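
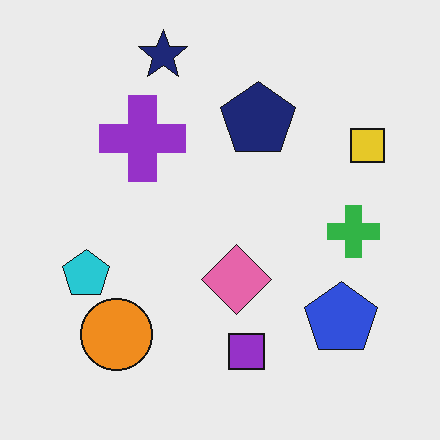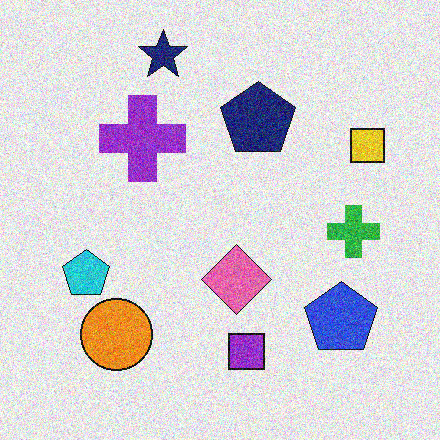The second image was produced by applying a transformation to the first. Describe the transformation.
The image was degraded with visible gaussian noise.

Random speckle covers the whole image, including the flat background.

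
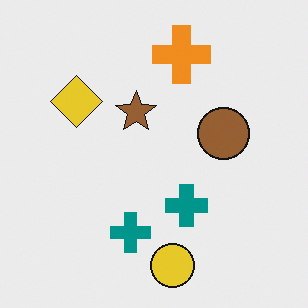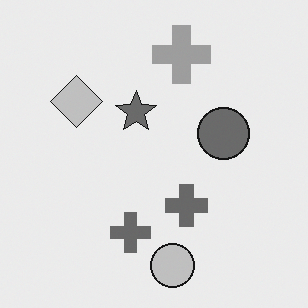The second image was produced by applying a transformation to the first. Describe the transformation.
The transformation is: converted to grayscale.

All color is removed — every shape is now a shade of grey.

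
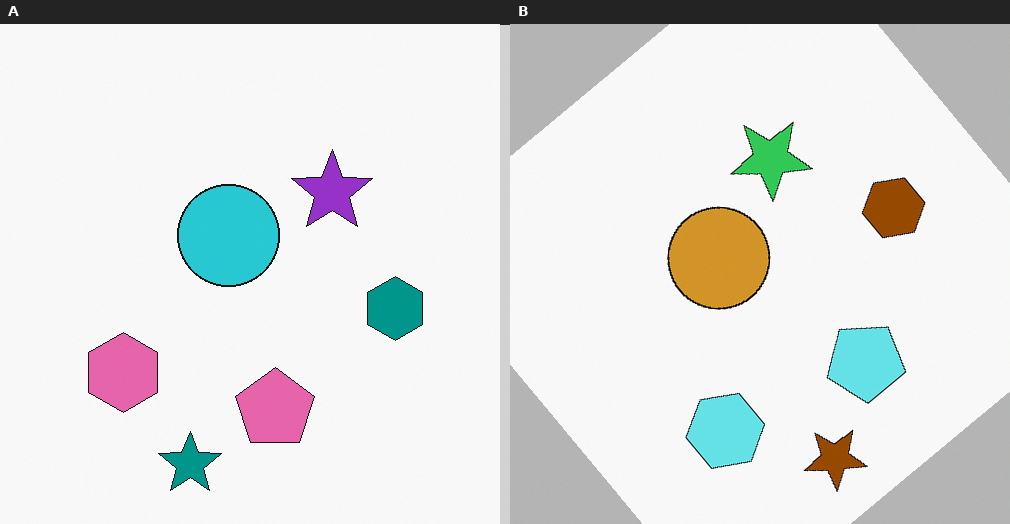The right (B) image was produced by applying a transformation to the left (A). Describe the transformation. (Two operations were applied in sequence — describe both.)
Hue-shifted through roughly half the color wheel, then rotated counter-clockwise by a large amount — several tens of degrees.

Every shape's color has rotated by the same amount around the hue wheel — a uniform hue shift. Every shape is tilted by the same angle and the image corners show triangular fill wedges — a whole-image rotation by a non-right angle.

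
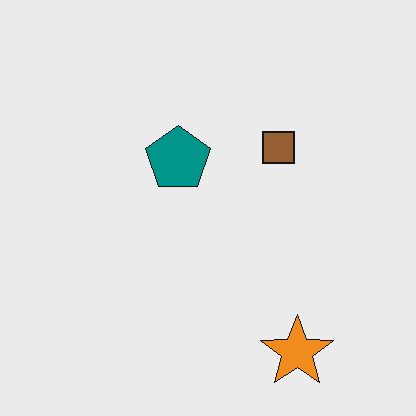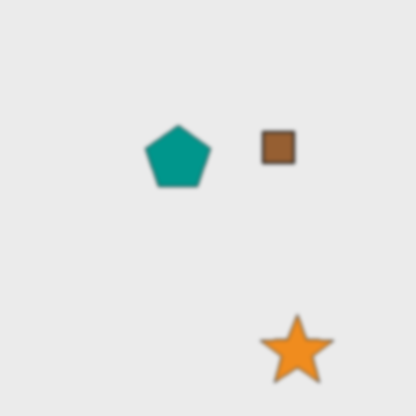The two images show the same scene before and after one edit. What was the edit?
The second image is the first slightly softened.

Shape edges and outlines are uniformly softened across the whole image.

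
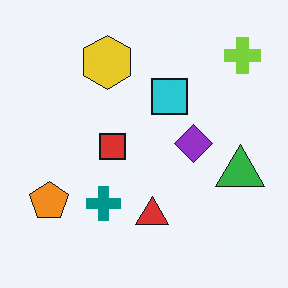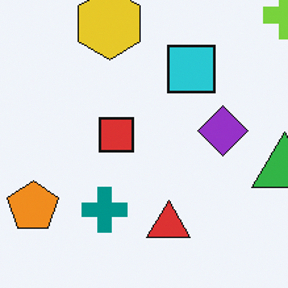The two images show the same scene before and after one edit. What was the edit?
This is the original image cropped to a modestly smaller region and rescaled.

The visible shapes are larger and the field of view is narrower; shapes near the original edges may be partly or wholly outside the frame — a crop-and-rescale.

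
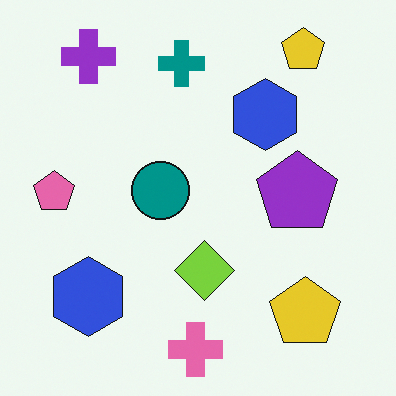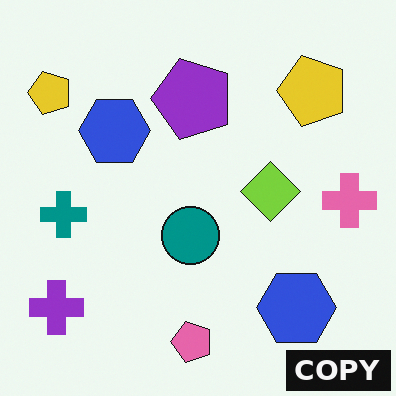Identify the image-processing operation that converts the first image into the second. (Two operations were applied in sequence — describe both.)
It was rotated 90° counter-clockwise, then watermarked with the text "COPY" in the lower-right corner.

The purple cross sits in the top-left of the first image and the bottom-left of the second — consistent with a whole-image 90° counter-clockwise rotation. A dark label reading "COPY" appears in the lower-right corner.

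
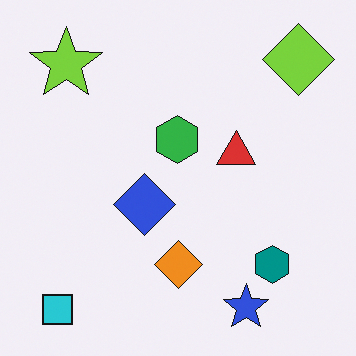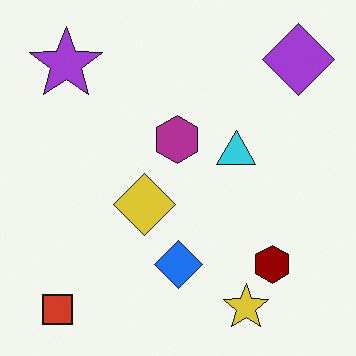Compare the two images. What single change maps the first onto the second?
The second image is the first hue-shifted by a large amount.

Every shape's color has rotated by the same amount around the hue wheel — a uniform hue shift.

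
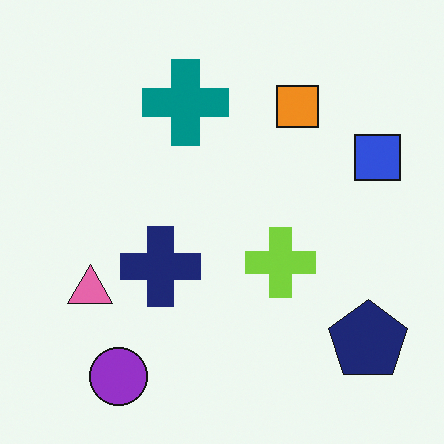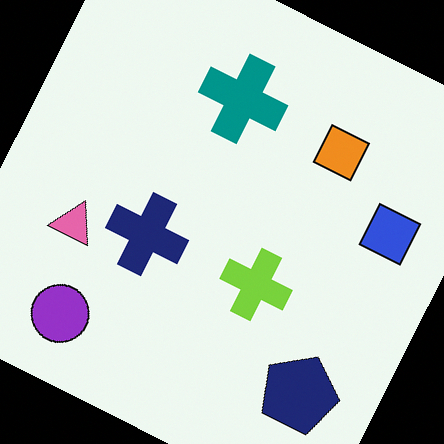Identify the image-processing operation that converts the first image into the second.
Rotated clockwise by a clearly visible amount.

Every shape is tilted by the same angle and the image corners show triangular fill wedges — a whole-image rotation by a non-right angle.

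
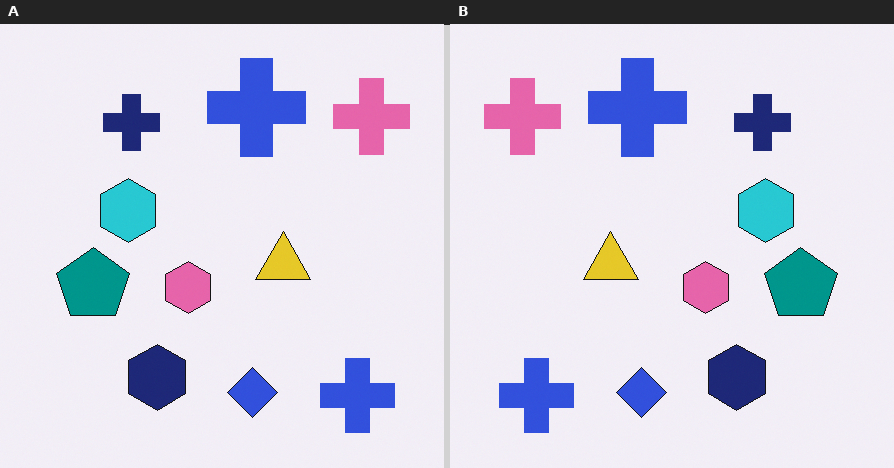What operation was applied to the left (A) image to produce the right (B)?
The right (B) image is the left (A) flipped horizontally (left ↔ right).

The pink cross is in the top-right of the left (A) image and the top-left of the right (B) — shapes on opposite sides of the vertical midline have swapped in a mirror flip.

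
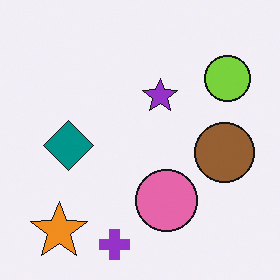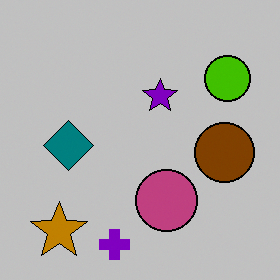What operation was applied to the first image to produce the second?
It was heavily posterized to just a handful of flat colors.

Each flat color has snapped to a coarser quantized level — most visibly, the near-white background has dropped to a flat grey.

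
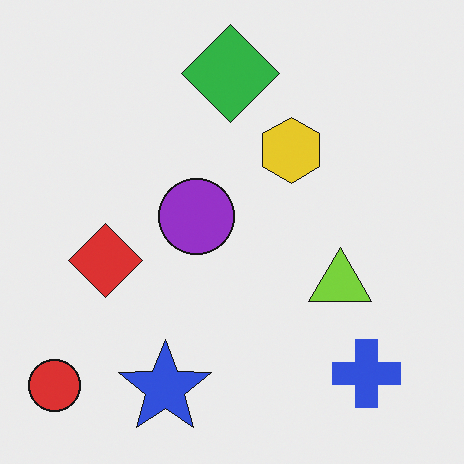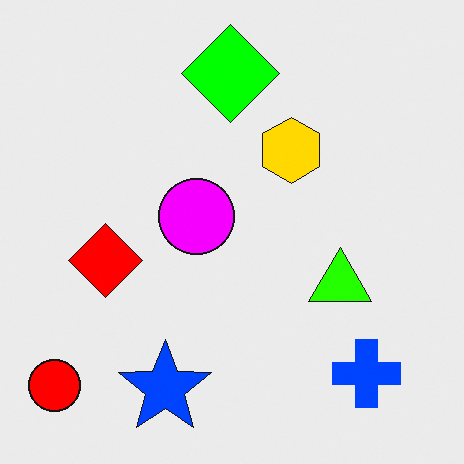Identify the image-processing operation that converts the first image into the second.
Made much more vivid (saturation change).

All colors are more vivid — a global saturation change.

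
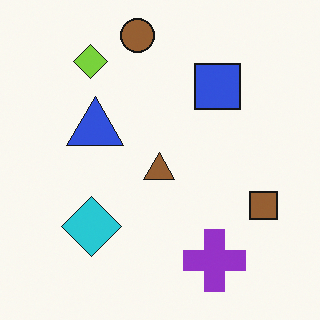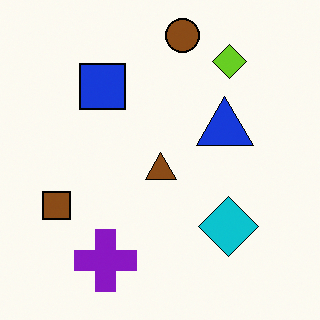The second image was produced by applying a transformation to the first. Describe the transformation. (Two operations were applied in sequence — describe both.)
The second image is the first flipped horizontally (left ↔ right), then given slightly increased contrast.

The brown square is in the right of the first image and the left of the second — shapes on opposite sides of the vertical midline have swapped in a mirror flip. Tones are pushed away from mid-grey across the whole image — a global contrast change.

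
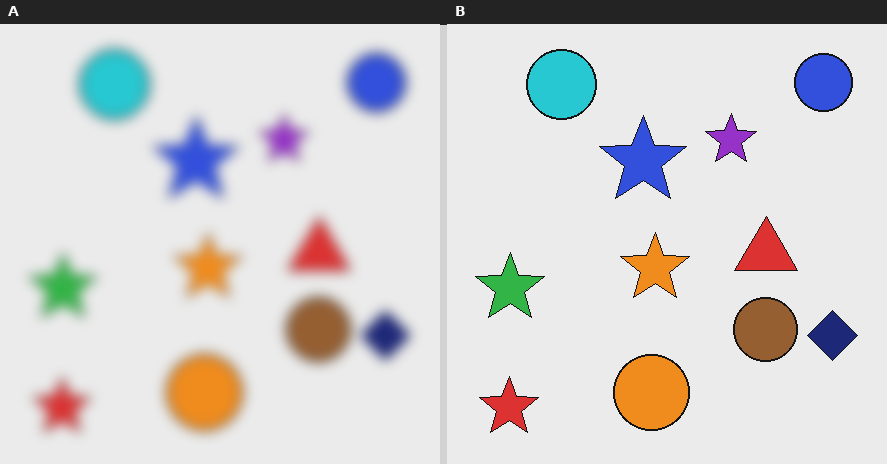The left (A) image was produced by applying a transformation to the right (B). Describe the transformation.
It was strongly gaussian-blurred.

Shape edges and outlines are uniformly softened across the whole image.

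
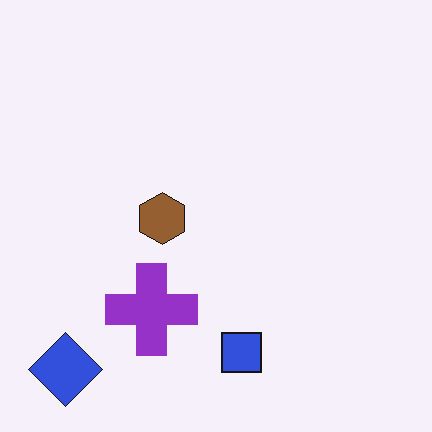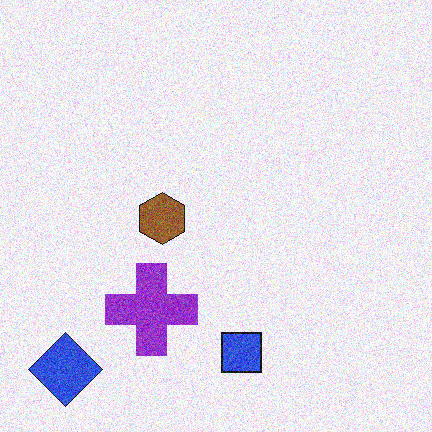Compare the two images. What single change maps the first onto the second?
Degraded with visible gaussian noise.

Random speckle covers the whole image, including the flat background.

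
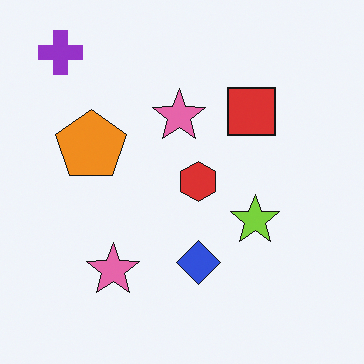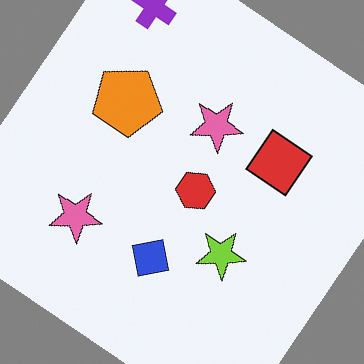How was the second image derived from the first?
It was rotated clockwise by a large amount — several tens of degrees.

Every shape is tilted by the same angle and the image corners show triangular fill wedges — a whole-image rotation by a non-right angle.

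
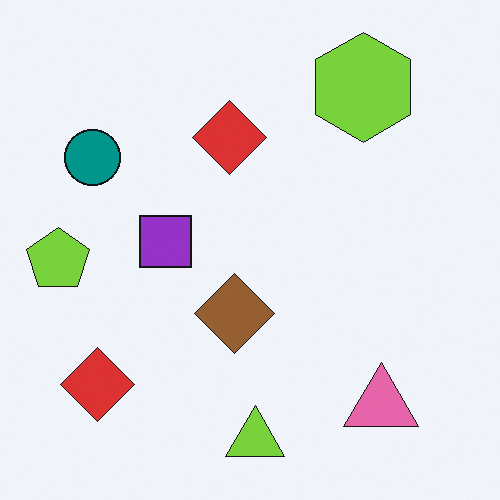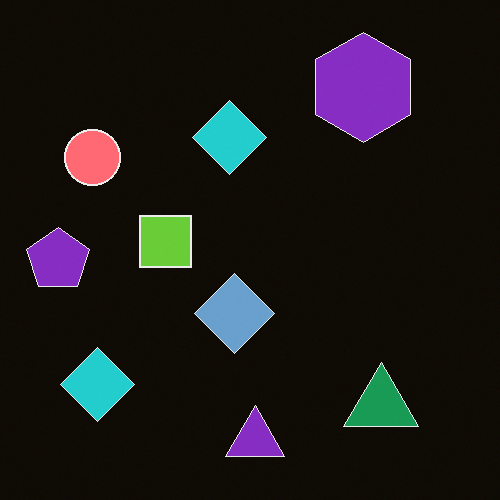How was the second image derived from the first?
The second image is the first color-inverted (negative).

The light background has become dark and every shape's color is its complement — a photographic negative.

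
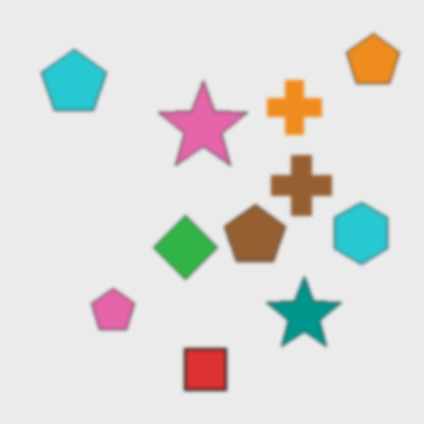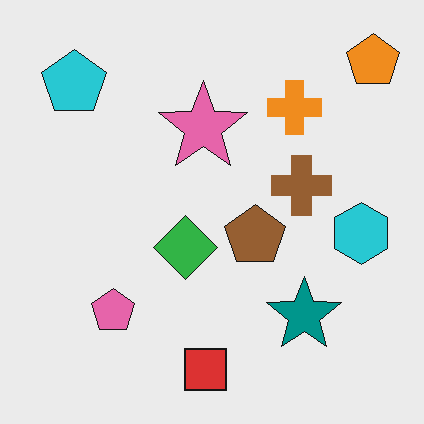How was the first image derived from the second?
It was slightly softened.

Shape edges and outlines are uniformly softened across the whole image.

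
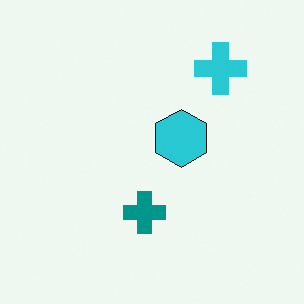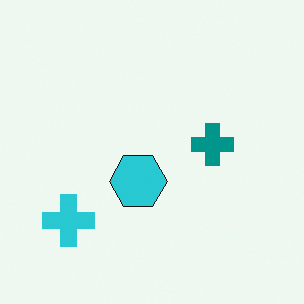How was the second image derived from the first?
The transformation is: transposed (reflected across the top-left ↔ bottom-right diagonal).

Shapes have swapped their row and column positions — what was in the top-right is now in the bottom-left — a diagonal reflection.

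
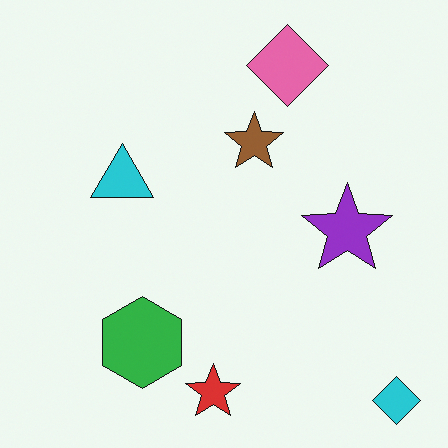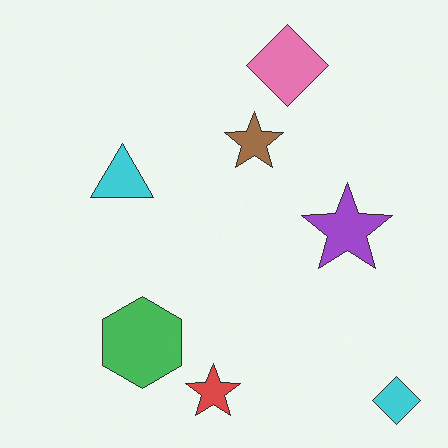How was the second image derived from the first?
The image was given slightly reduced contrast.

Tones are pushed toward mid-grey across the whole image — a global contrast change.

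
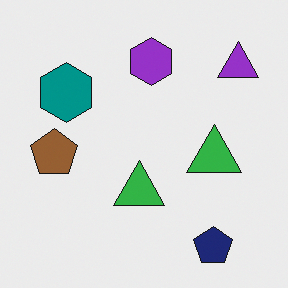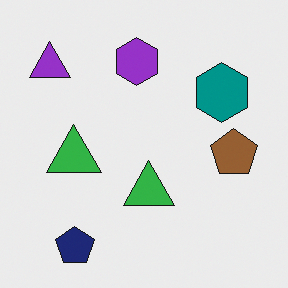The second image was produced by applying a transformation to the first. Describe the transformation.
This is the original image flipped horizontally (left ↔ right).

The purple triangle is in the top-right of the first image and the top-left of the second — shapes on opposite sides of the vertical midline have swapped in a mirror flip.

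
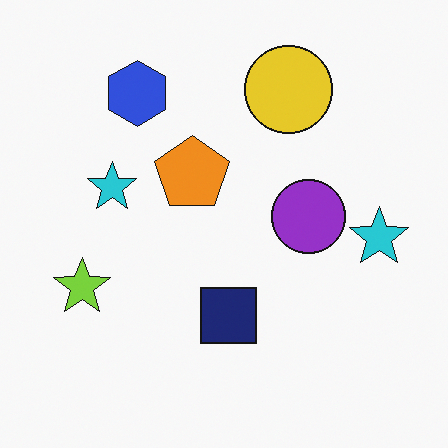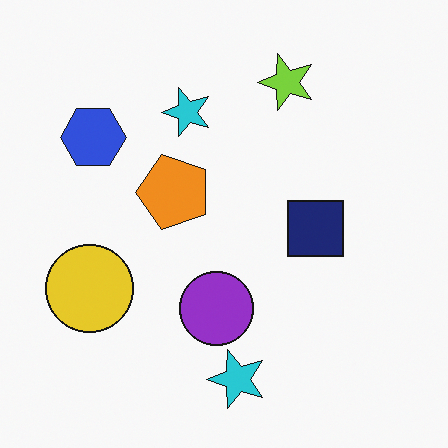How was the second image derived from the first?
This is the original image transposed (reflected across the top-left ↔ bottom-right diagonal).

Shapes have swapped their row and column positions — what was in the top-right is now in the bottom-left — a diagonal reflection.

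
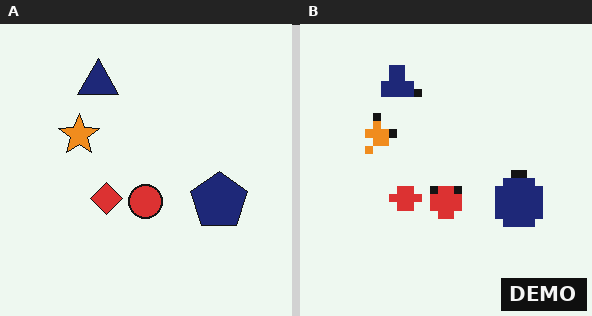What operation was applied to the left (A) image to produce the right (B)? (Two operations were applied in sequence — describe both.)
It was moderately pixelated, then watermarked with the text "DEMO" in the lower-right corner.

Shapes are reduced to large square blocks; fine edges and outlines are lost — a downscale-then-upscale (mosaic) effect. A dark label reading "DEMO" appears in the lower-right corner.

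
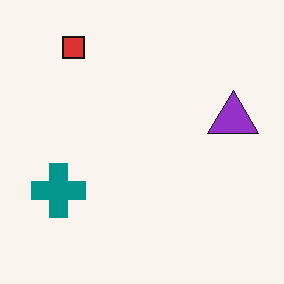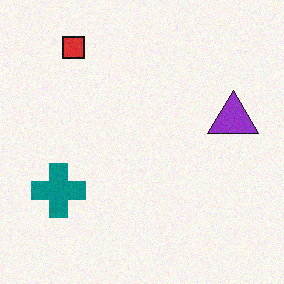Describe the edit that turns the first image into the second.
The image was degraded with light additive noise.

Random speckle covers the whole image, including the flat background.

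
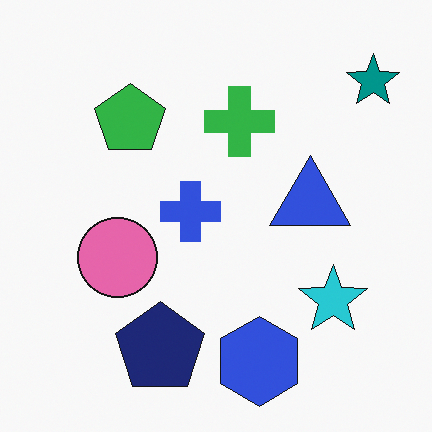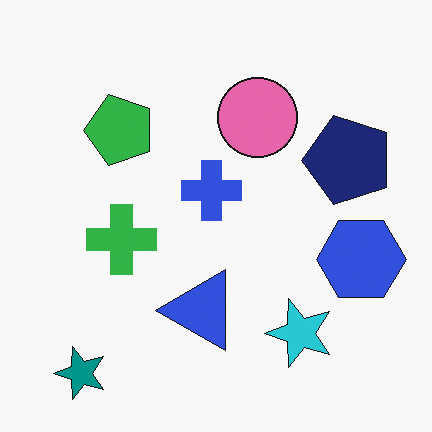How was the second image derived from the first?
The second image is the first transposed (reflected across the top-left ↔ bottom-right diagonal).

Shapes have swapped their row and column positions — what was in the top-right is now in the bottom-left — a diagonal reflection.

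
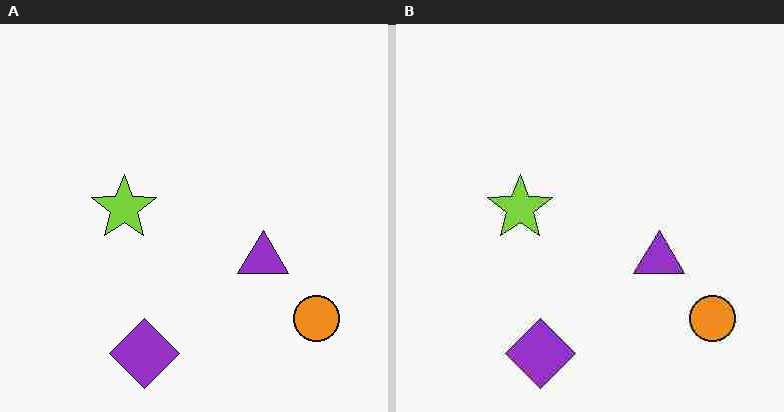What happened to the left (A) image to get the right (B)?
It was degraded with heavy JPEG compression.

Blocky 8×8 compression artifacts appear around shape edges and the flat background shows ringing — characteristic JPEG degradation.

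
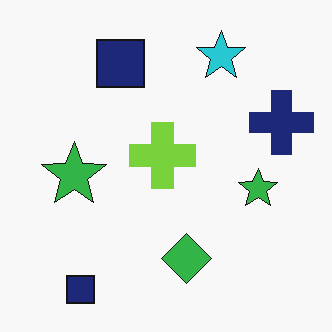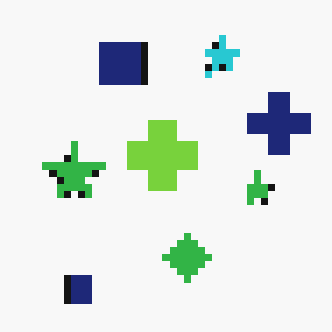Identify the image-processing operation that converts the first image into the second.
It was moderately pixelated.

Shapes are reduced to large square blocks; fine edges and outlines are lost — a downscale-then-upscale (mosaic) effect.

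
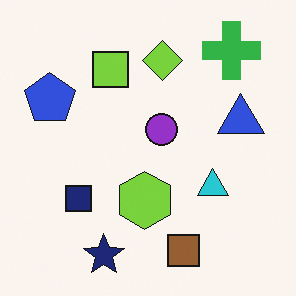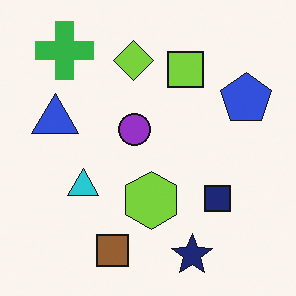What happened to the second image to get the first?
The transformation is: flipped horizontally (left ↔ right).

The blue pentagon is in the right of the second image and the left of the first — shapes on opposite sides of the vertical midline have swapped in a mirror flip.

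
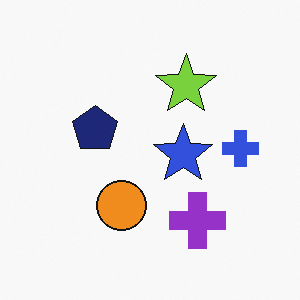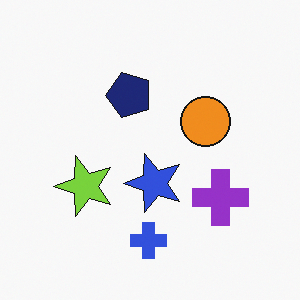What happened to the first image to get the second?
The transformation is: transposed (reflected across the top-left ↔ bottom-right diagonal).

Shapes have swapped their row and column positions — what was in the top-right is now in the bottom-left — a diagonal reflection.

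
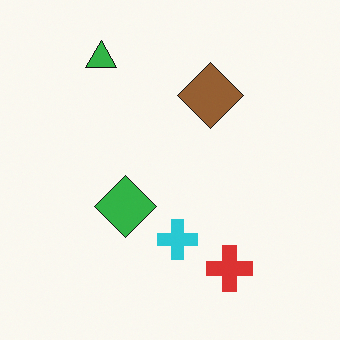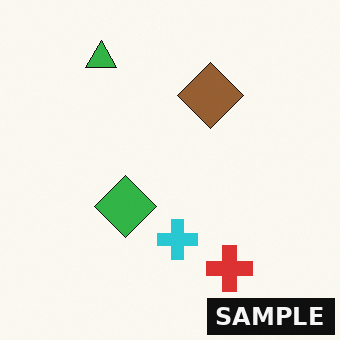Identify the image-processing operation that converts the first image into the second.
The image was watermarked with the text "SAMPLE" in the lower-right corner.

A dark label reading "SAMPLE" appears in the lower-right corner.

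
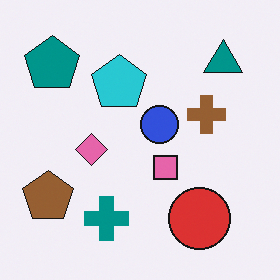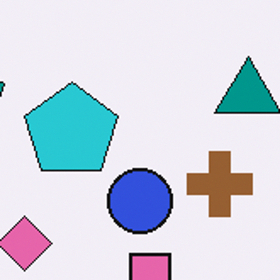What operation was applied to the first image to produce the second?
The transformation is: cropped tightly and scaled back up.

The visible shapes are larger and the field of view is narrower; shapes near the original edges may be partly or wholly outside the frame — a crop-and-rescale.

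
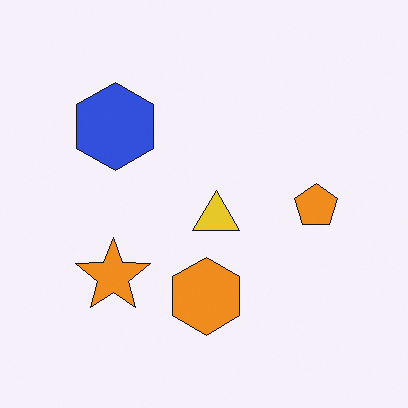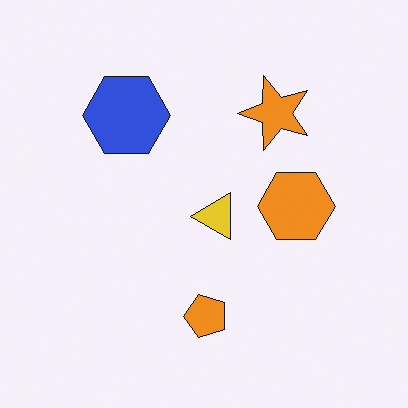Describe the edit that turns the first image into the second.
It was transposed (reflected across the top-left ↔ bottom-right diagonal).

Shapes have swapped their row and column positions — what was in the top-right is now in the bottom-left — a diagonal reflection.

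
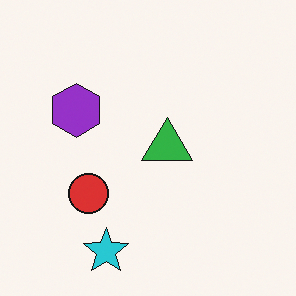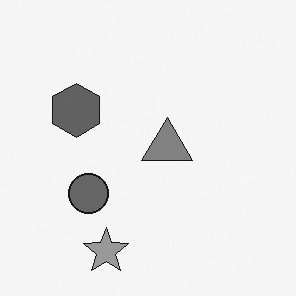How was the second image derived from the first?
It was converted to grayscale.

All color is removed — every shape is now a shade of grey.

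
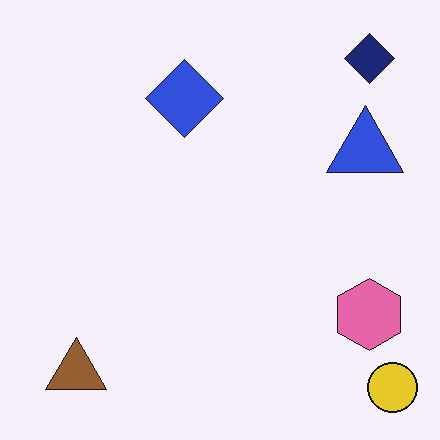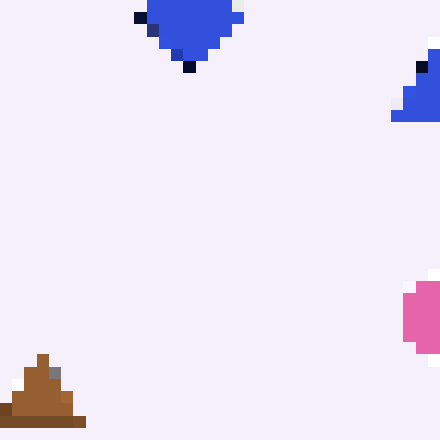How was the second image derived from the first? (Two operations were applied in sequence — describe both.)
The second image is the first cropped slightly and scaled back up, then coarsely pixelated.

The visible shapes are larger and the field of view is narrower; shapes near the original edges may be partly or wholly outside the frame — a crop-and-rescale. Shapes are reduced to large square blocks; fine edges and outlines are lost — a downscale-then-upscale (mosaic) effect.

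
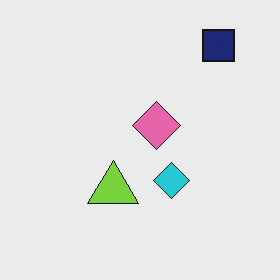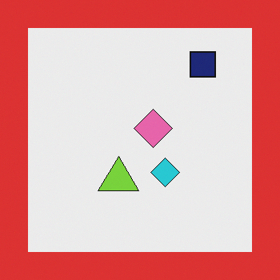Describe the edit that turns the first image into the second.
The second image is the first framed with a red border.

A solid red frame runs around the edge of the second image, with the content slightly shrunk inside it.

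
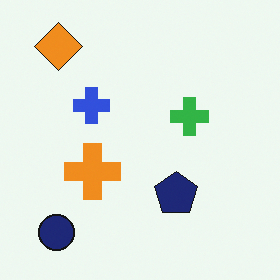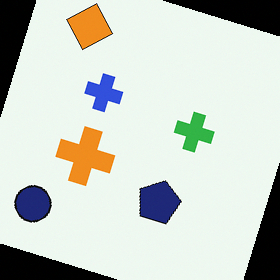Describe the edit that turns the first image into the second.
This is the original image rotated clockwise by a clearly visible amount.

Every shape is tilted by the same angle and the image corners show triangular fill wedges — a whole-image rotation by a non-right angle.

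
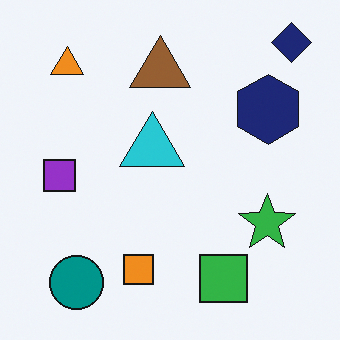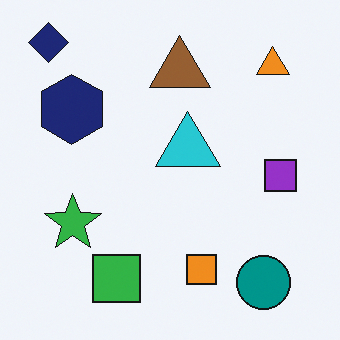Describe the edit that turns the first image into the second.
The transformation is: flipped horizontally (left ↔ right).

The navy diamond is in the top-right of the first image and the top-left of the second — shapes on opposite sides of the vertical midline have swapped in a mirror flip.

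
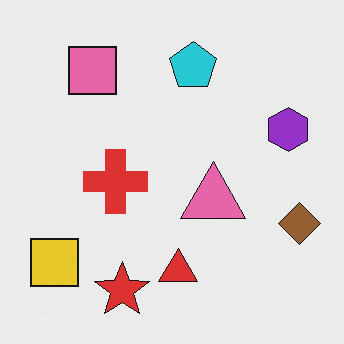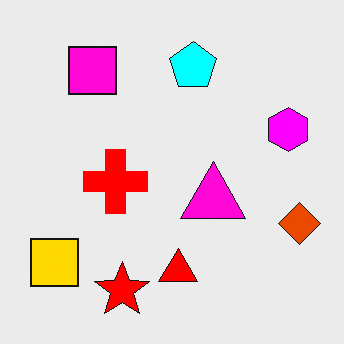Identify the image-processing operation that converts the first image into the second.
The transformation is: made much more vivid (saturation change).

All colors are more vivid — a global saturation change.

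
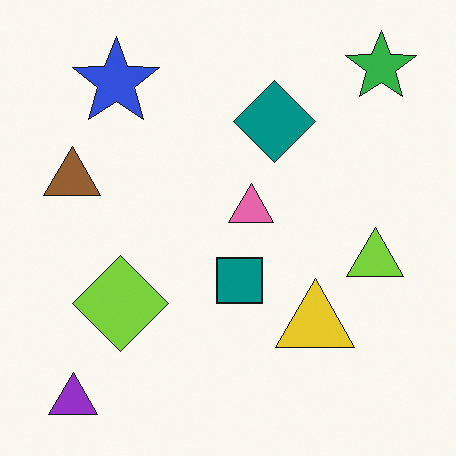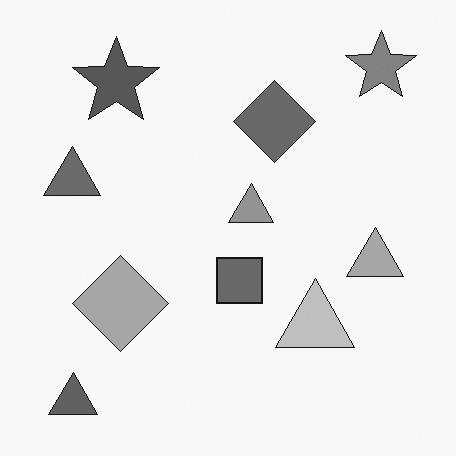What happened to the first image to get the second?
The second image is the first converted to grayscale.

All color is removed — every shape is now a shade of grey.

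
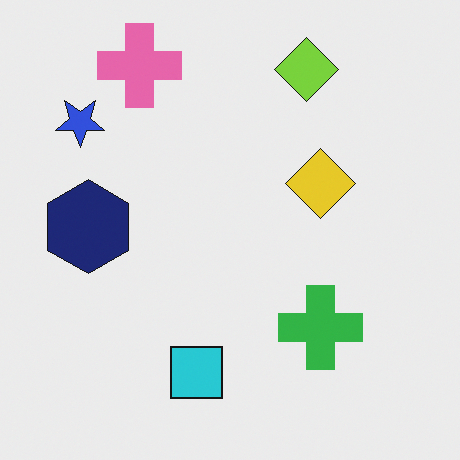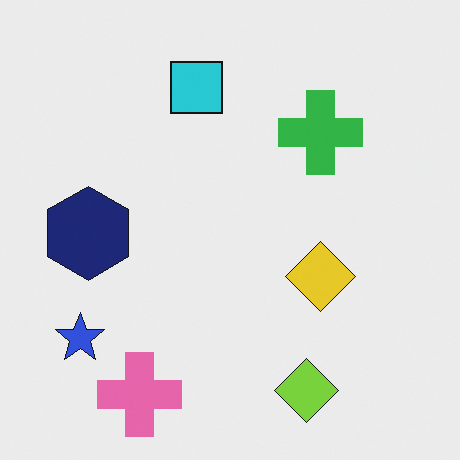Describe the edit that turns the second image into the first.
The transformation is: flipped vertically (top ↔ bottom).

The pink cross is in the bottom-left of the second image and the top-left of the first — shapes on opposite sides of the horizontal midline have swapped in a mirror flip.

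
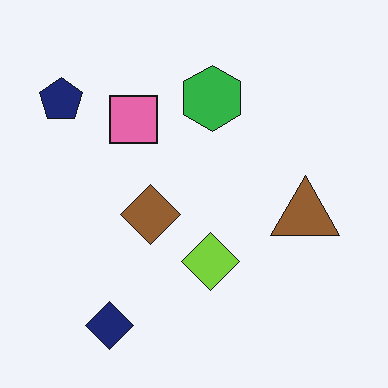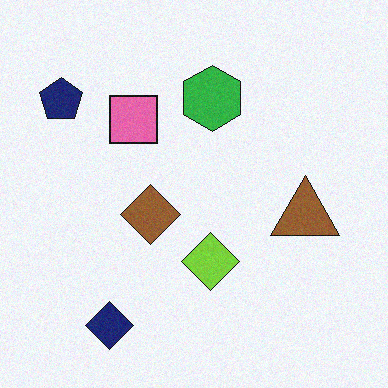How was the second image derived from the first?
Degraded with light additive noise.

Random speckle covers the whole image, including the flat background.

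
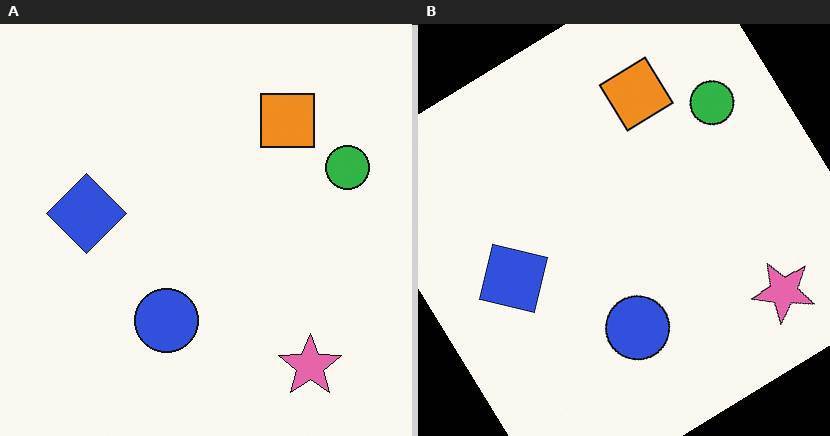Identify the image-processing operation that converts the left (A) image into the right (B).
Rotated counter-clockwise by a large amount — several tens of degrees.

Every shape is tilted by the same angle and the image corners show triangular fill wedges — a whole-image rotation by a non-right angle.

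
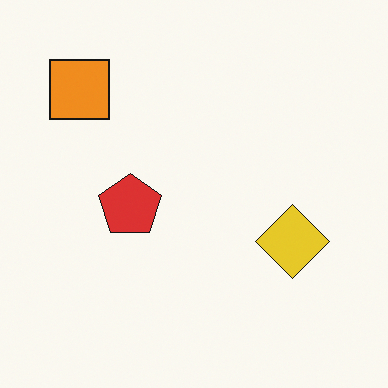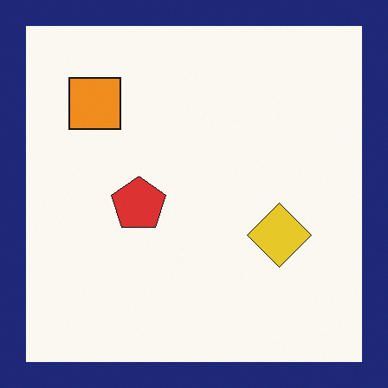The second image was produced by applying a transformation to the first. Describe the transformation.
The transformation is: framed with a navy border.

A solid navy frame runs around the edge of the second image, with the content slightly shrunk inside it.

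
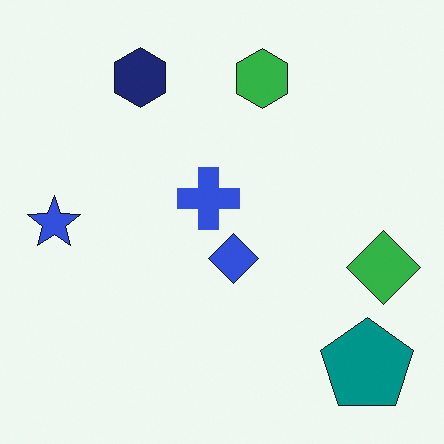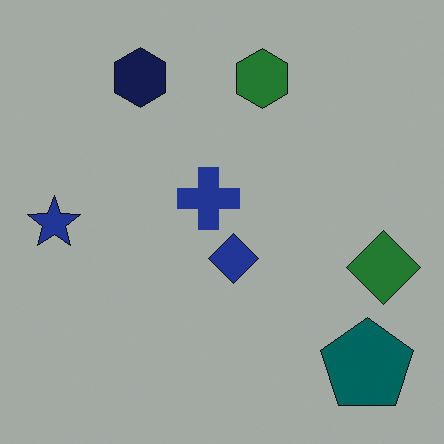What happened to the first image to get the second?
The transformation is: substantially darkened.

Every pixel — background and shapes alike — is uniformly darkened.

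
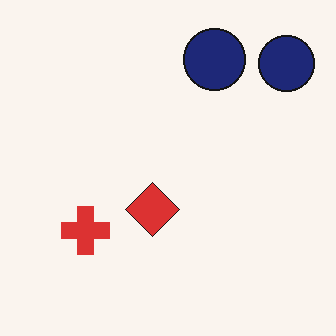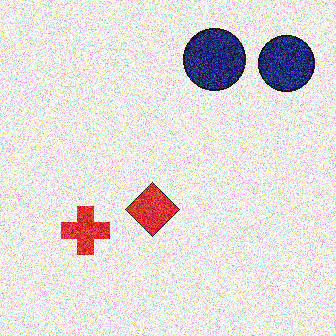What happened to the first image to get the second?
The transformation is: degraded with heavy additive noise.

Random speckle covers the whole image, including the flat background.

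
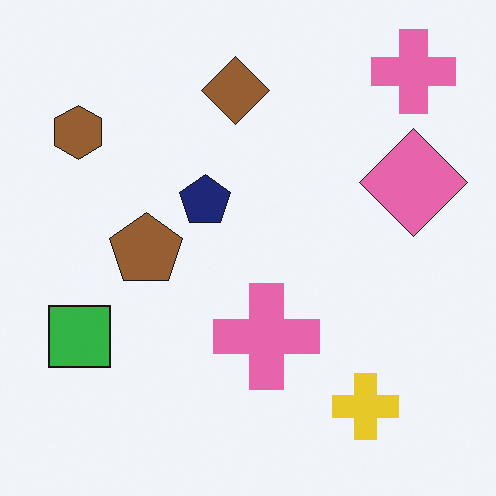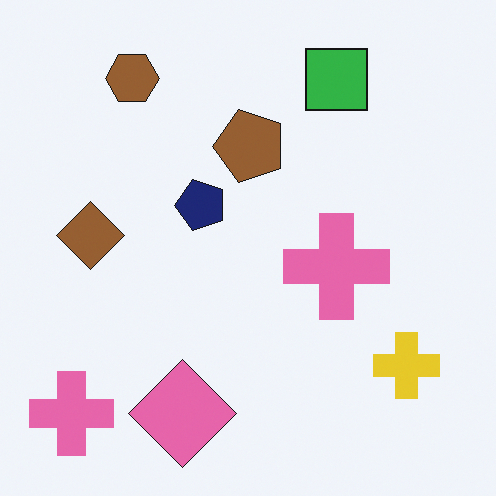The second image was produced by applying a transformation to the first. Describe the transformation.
The image was transposed (reflected across the top-left ↔ bottom-right diagonal).

Shapes have swapped their row and column positions — what was in the top-right is now in the bottom-left — a diagonal reflection.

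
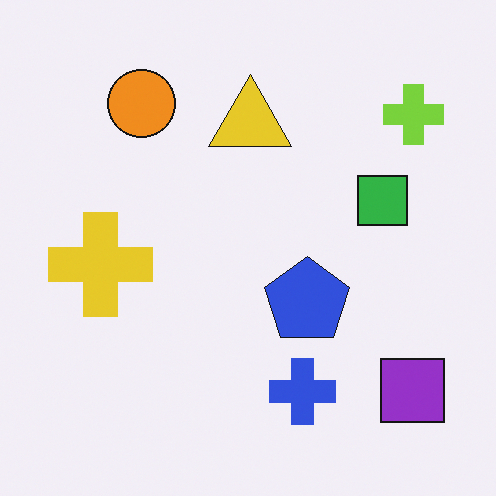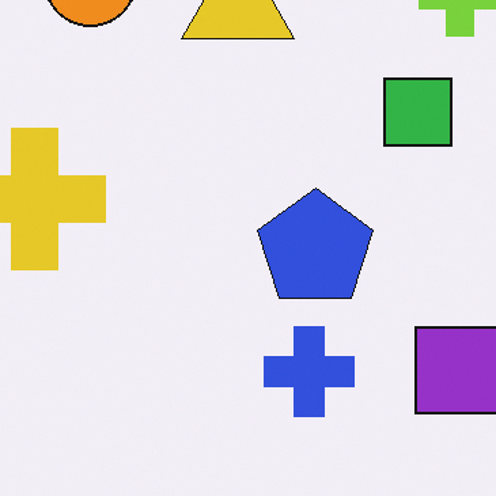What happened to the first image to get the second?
The transformation is: cropped slightly and scaled back up.

The visible shapes are larger and the field of view is narrower; shapes near the original edges may be partly or wholly outside the frame — a crop-and-rescale.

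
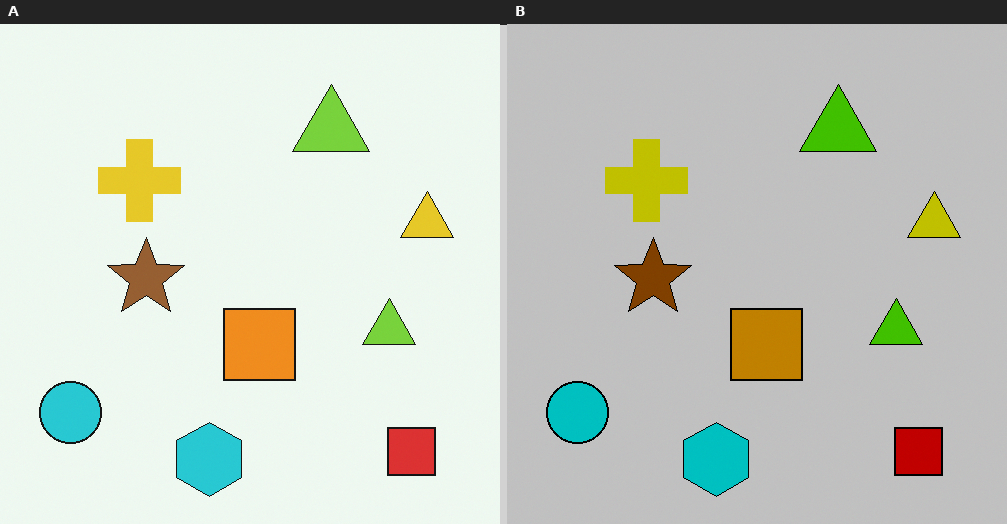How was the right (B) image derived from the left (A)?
This is the original image aggressively posterized.

Each flat color has snapped to a coarser quantized level — most visibly, the near-white background has dropped to a flat grey.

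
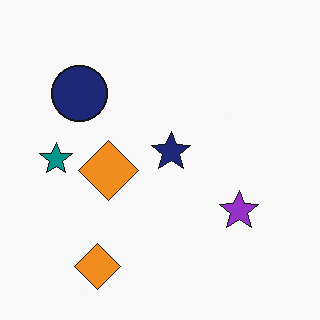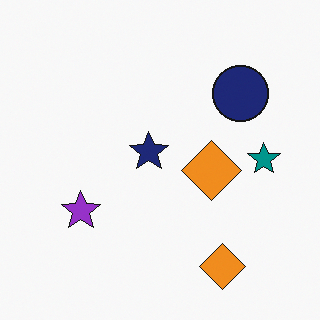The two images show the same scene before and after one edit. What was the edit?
The image was flipped horizontally (left ↔ right).

The teal star is in the left of the first image and the right of the second — shapes on opposite sides of the vertical midline have swapped in a mirror flip.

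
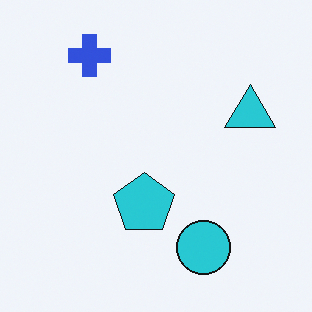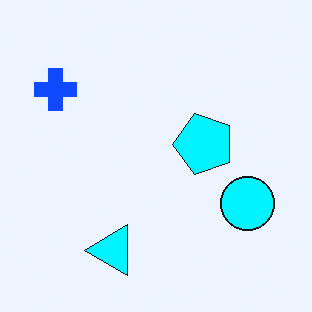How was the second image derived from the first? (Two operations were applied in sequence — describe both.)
The image was transposed (reflected across the top-left ↔ bottom-right diagonal), then made much more vivid (saturation change).

Shapes have swapped their row and column positions — what was in the top-right is now in the bottom-left — a diagonal reflection. All colors are more vivid — a global saturation change.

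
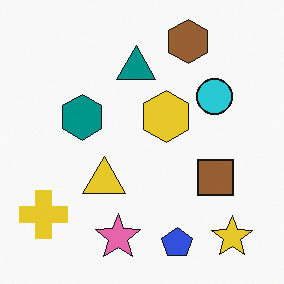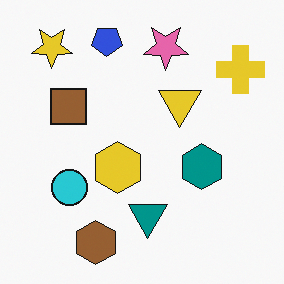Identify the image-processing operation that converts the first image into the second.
Rotated 180°.

The yellow star sits in the bottom-right of the first image and the top-left of the second — consistent with a whole-image 180° rotation.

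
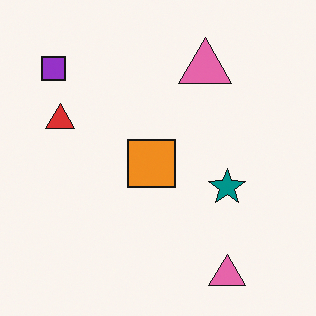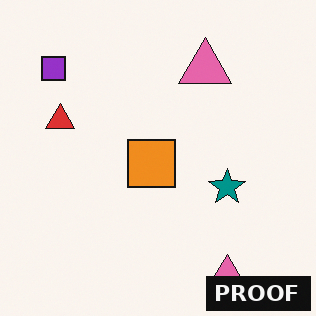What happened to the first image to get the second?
The transformation is: watermarked with the text "PROOF" in the lower-right corner.

A dark label reading "PROOF" appears in the lower-right corner.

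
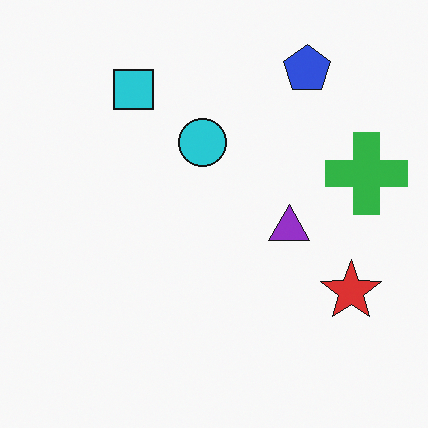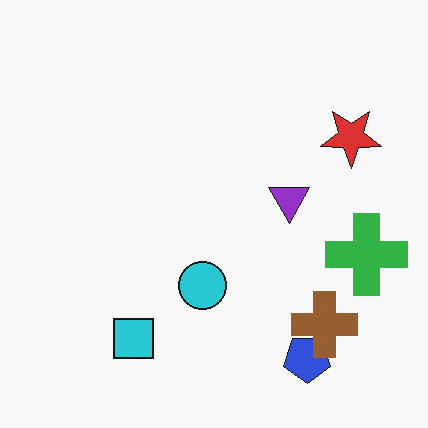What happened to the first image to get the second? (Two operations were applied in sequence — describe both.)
The transformation is: flipped vertically (top ↔ bottom), then overlaid with an additional brown cross.

The blue pentagon is in the top-right of the first image and the bottom-right of the second — shapes on opposite sides of the horizontal midline have swapped in a mirror flip. A brown cross appears in the second image that is absent from the first.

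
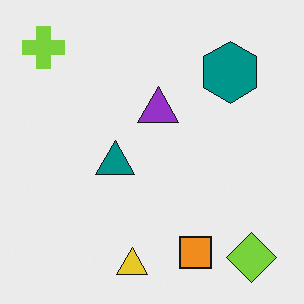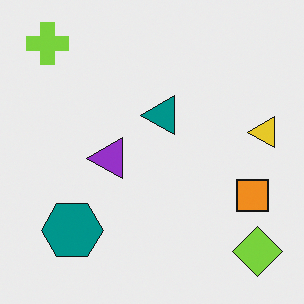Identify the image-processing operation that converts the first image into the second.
The transformation is: transposed (reflected across the top-left ↔ bottom-right diagonal).

Shapes have swapped their row and column positions — what was in the top-right is now in the bottom-left — a diagonal reflection.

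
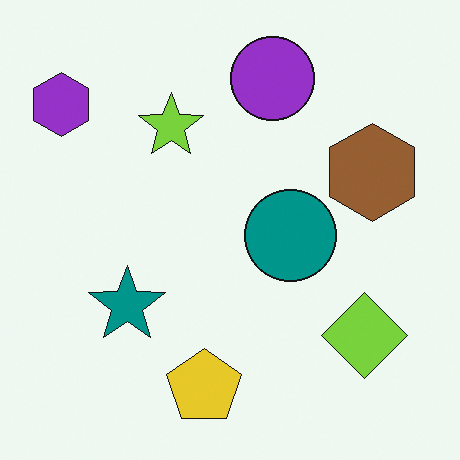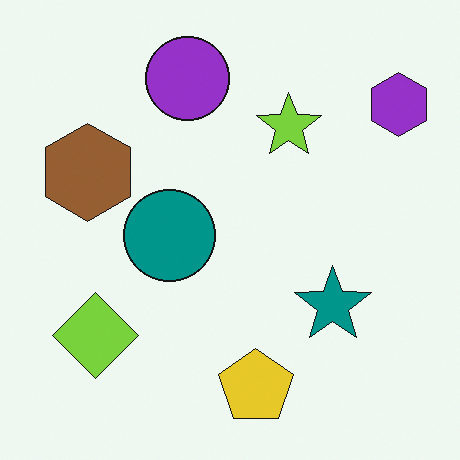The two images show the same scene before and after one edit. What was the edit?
The image was flipped horizontally (left ↔ right).

The purple hexagon is in the top-left of the first image and the top-right of the second — shapes on opposite sides of the vertical midline have swapped in a mirror flip.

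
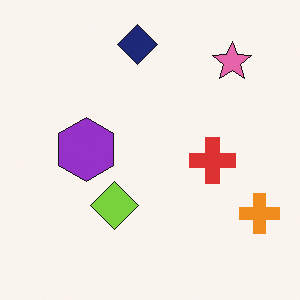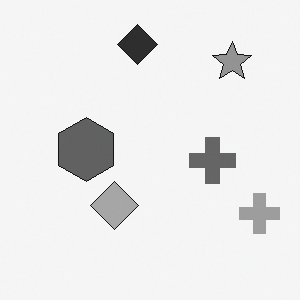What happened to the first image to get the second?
The image was converted to grayscale.

All color is removed — every shape is now a shade of grey.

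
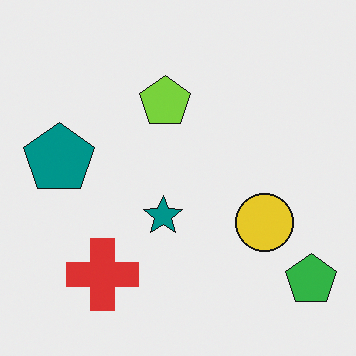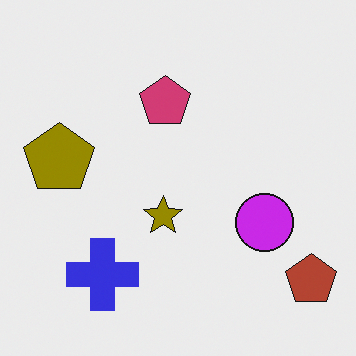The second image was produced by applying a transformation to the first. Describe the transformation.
Hue-shifted through roughly half the color wheel.

Every shape's color has rotated by the same amount around the hue wheel — a uniform hue shift.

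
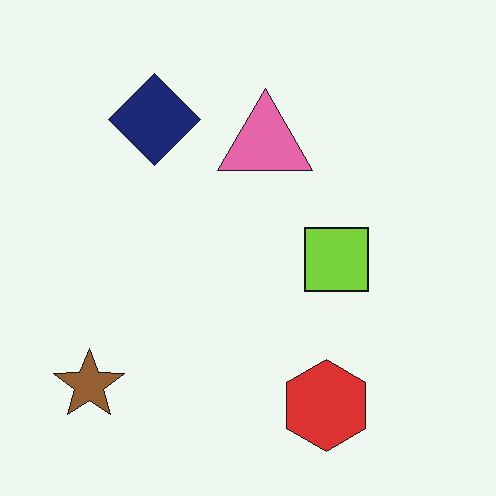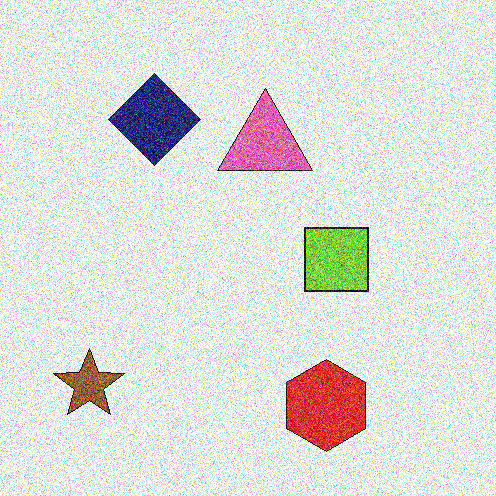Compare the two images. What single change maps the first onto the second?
The transformation is: degraded with strong gaussian noise.

Random speckle covers the whole image, including the flat background.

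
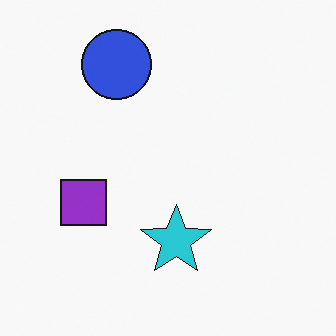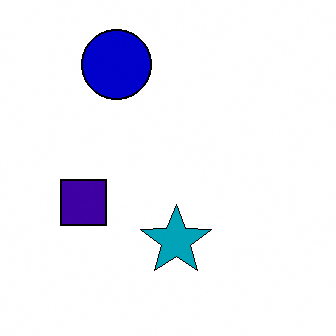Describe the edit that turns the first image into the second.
It was boosted in contrast.

Tones are pushed away from mid-grey across the whole image — a global contrast change.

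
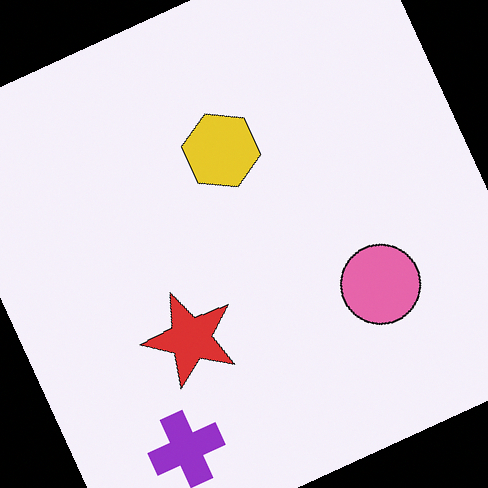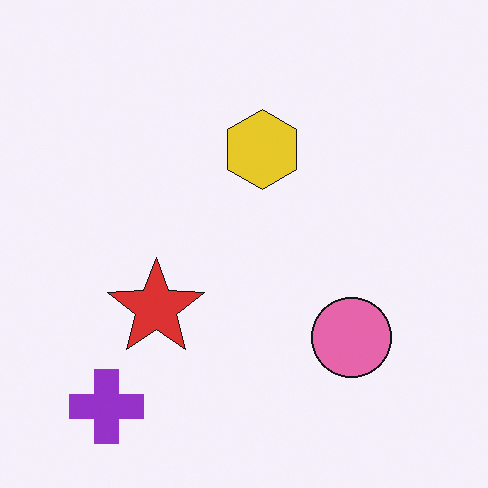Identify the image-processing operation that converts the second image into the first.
The first image is the second rotated counter-clockwise by a clearly visible amount.

Every shape is tilted by the same angle and the image corners show triangular fill wedges — a whole-image rotation by a non-right angle.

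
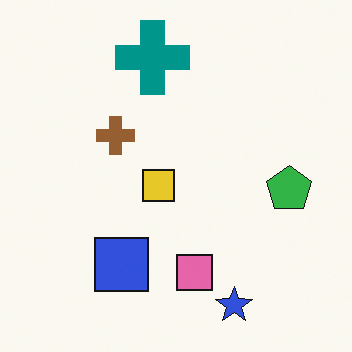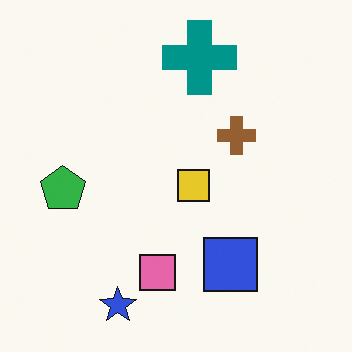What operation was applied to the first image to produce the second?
The image was flipped horizontally (left ↔ right).

The green pentagon is in the right of the first image and the left of the second — shapes on opposite sides of the vertical midline have swapped in a mirror flip.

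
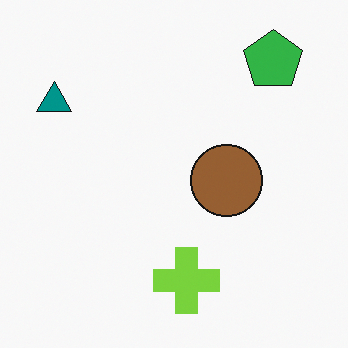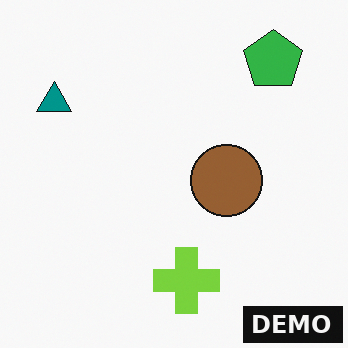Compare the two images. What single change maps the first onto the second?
The transformation is: watermarked with the text "DEMO" in the lower-right corner.

A dark label reading "DEMO" appears in the lower-right corner.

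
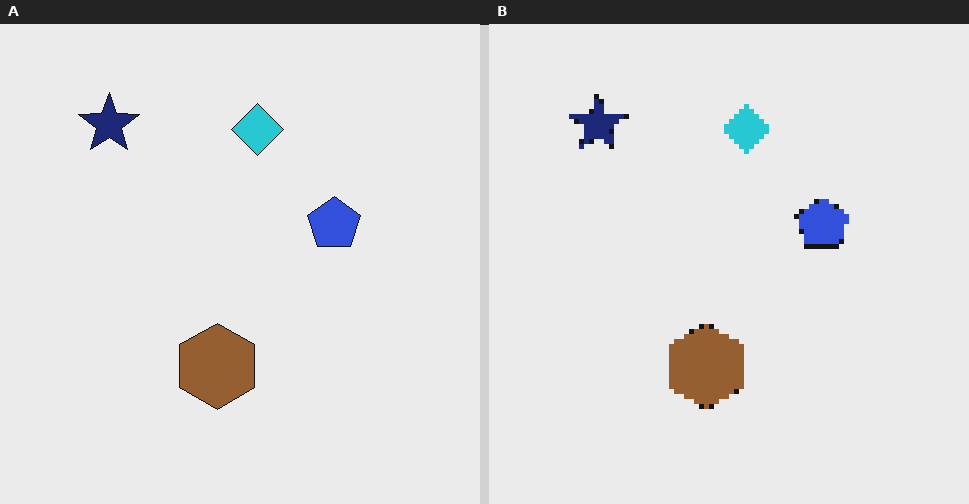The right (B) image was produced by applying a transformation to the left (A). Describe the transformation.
Lightly pixelated (a mild mosaic effect).

Shapes are reduced to large square blocks; fine edges and outlines are lost — a downscale-then-upscale (mosaic) effect.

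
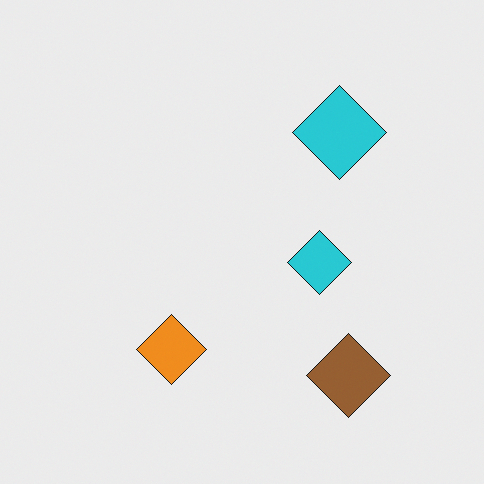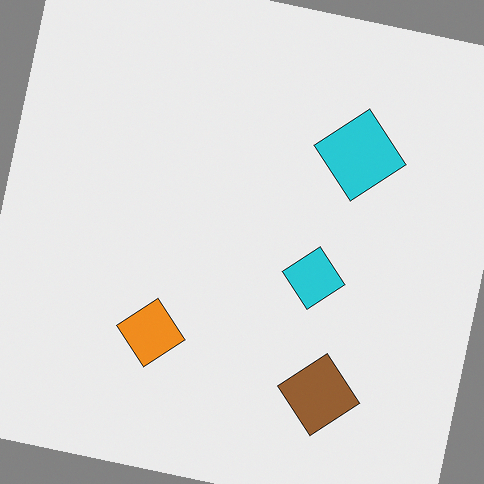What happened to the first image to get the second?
Rotated clockwise by a small amount.

Every shape is tilted by the same angle and the image corners show triangular fill wedges — a whole-image rotation by a non-right angle.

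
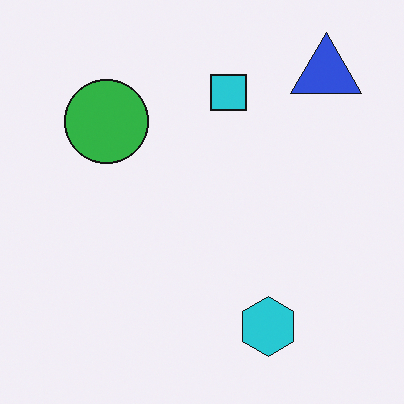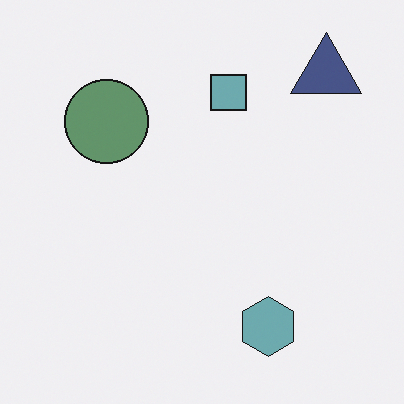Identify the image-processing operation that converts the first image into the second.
It was made much more muted (saturation change).

All colors are more muted and greyish — a global saturation change.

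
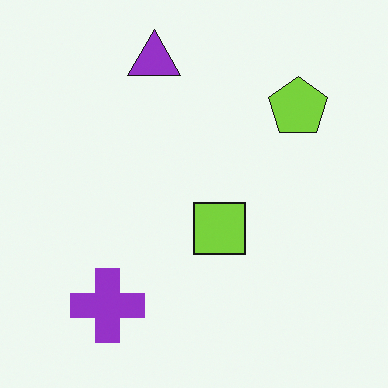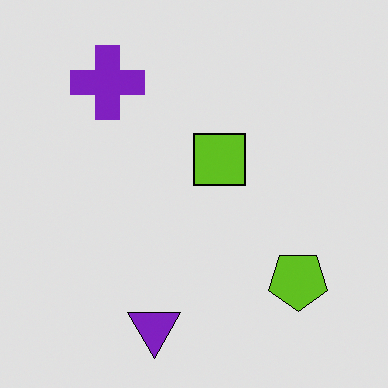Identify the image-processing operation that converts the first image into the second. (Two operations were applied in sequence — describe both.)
The second image is the first flipped vertically (top ↔ bottom), then posterized to a reduced palette.

The purple triangle is in the top of the first image and the bottom of the second — shapes on opposite sides of the horizontal midline have swapped in a mirror flip. Each flat color has snapped to a coarser quantized level — most visibly, the near-white background has dropped to a flat grey.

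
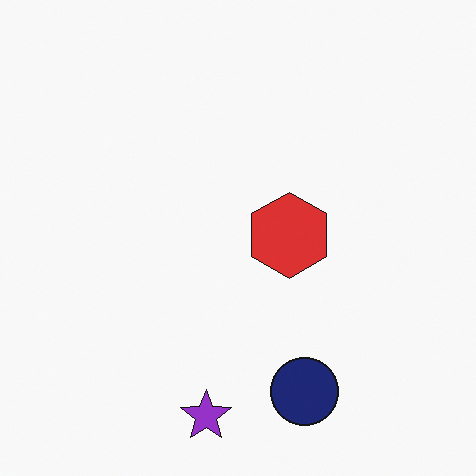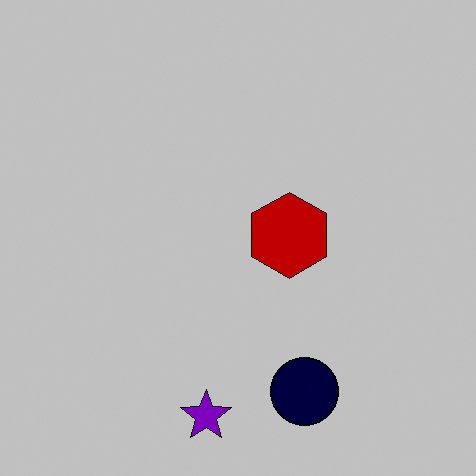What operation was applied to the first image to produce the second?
This is the original image heavily posterized to just a handful of flat colors.

Each flat color has snapped to a coarser quantized level — most visibly, the near-white background has dropped to a flat grey.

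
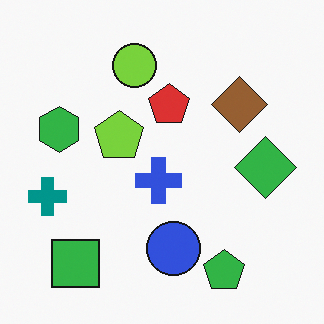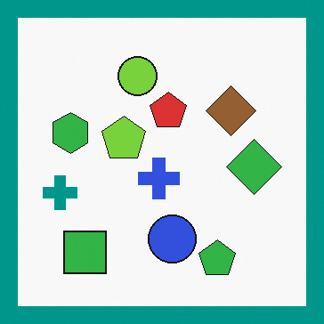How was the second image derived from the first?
The transformation is: framed with a teal border.

A solid teal frame runs around the edge of the second image, with the content slightly shrunk inside it.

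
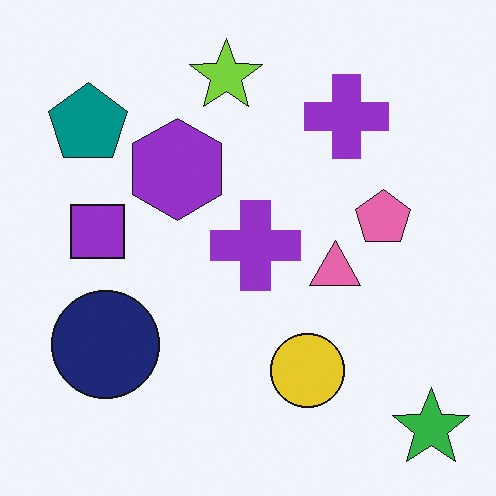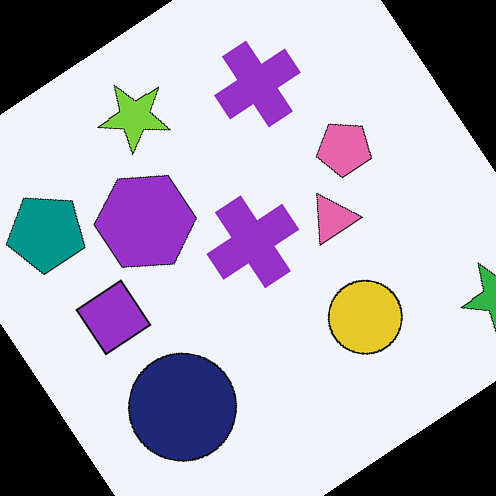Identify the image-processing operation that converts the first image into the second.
It was rotated counter-clockwise by a large amount — several tens of degrees.

Every shape is tilted by the same angle and the image corners show triangular fill wedges — a whole-image rotation by a non-right angle.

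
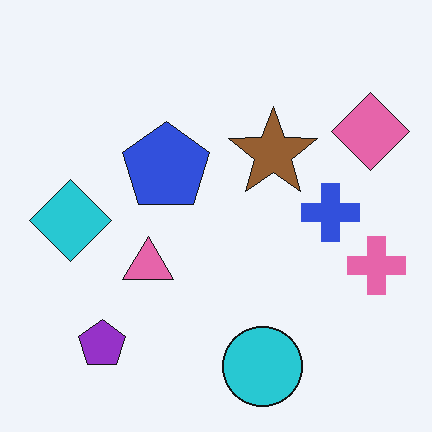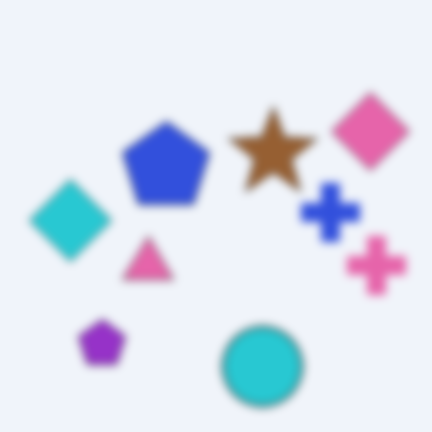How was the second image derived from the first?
The image was moderately blurred.

Shape edges and outlines are uniformly softened across the whole image.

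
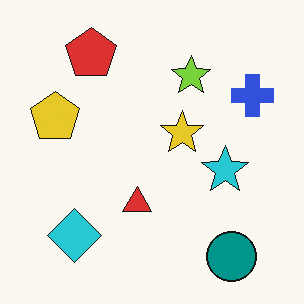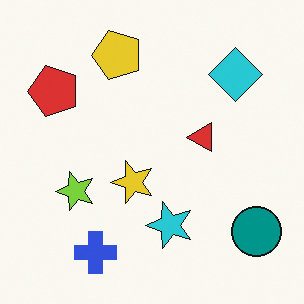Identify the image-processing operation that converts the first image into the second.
The image was transposed (reflected across the top-left ↔ bottom-right diagonal).

Shapes have swapped their row and column positions — what was in the top-right is now in the bottom-left — a diagonal reflection.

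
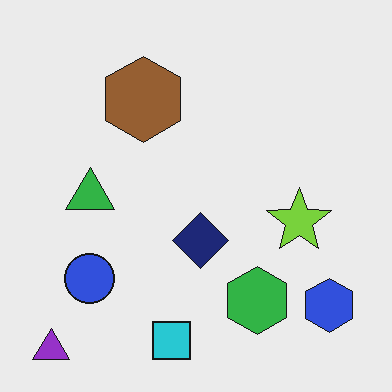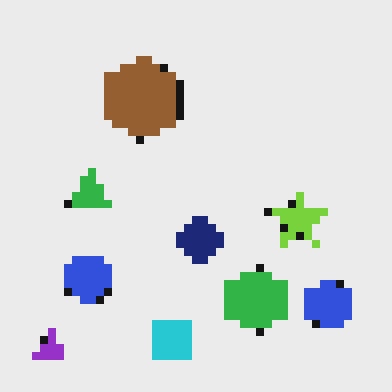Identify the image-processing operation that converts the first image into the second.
The transformation is: moderately pixelated.

Shapes are reduced to large square blocks; fine edges and outlines are lost — a downscale-then-upscale (mosaic) effect.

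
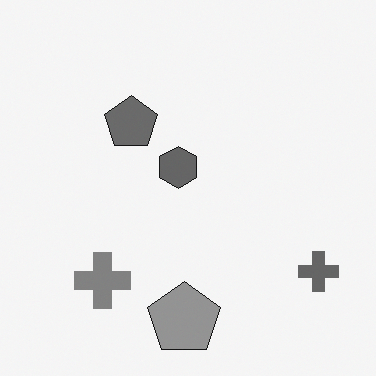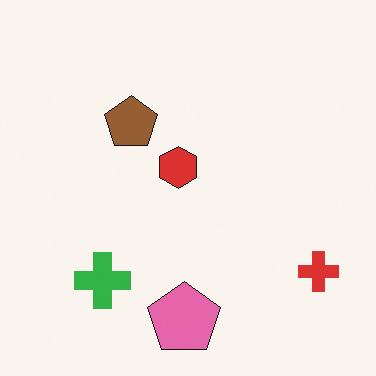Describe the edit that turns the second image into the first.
The image was converted to grayscale.

All color is removed — every shape is now a shade of grey.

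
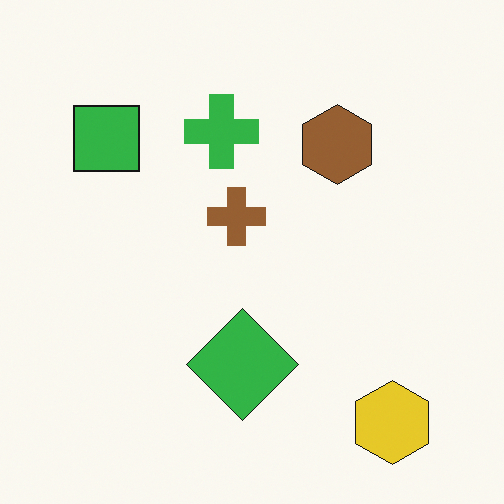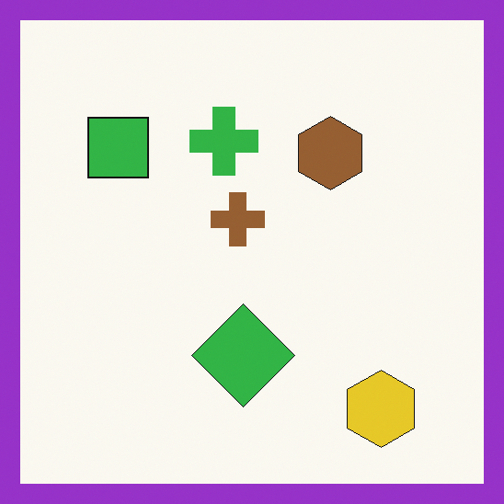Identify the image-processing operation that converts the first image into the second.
The second image is the first framed with a purple border.

A solid purple frame runs around the edge of the second image, with the content slightly shrunk inside it.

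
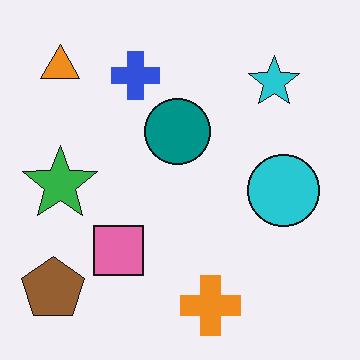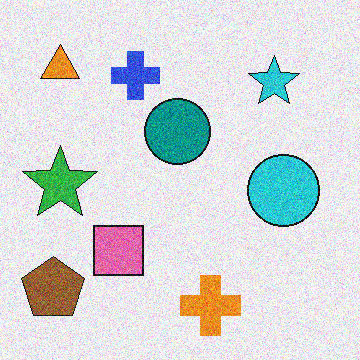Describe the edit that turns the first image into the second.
The second image is the first degraded with visible gaussian noise.

Random speckle covers the whole image, including the flat background.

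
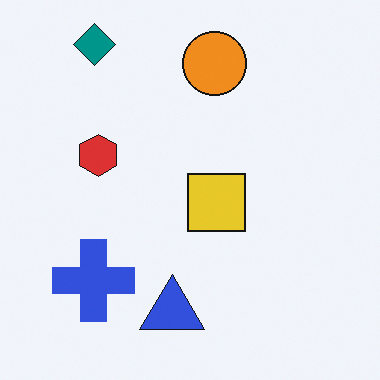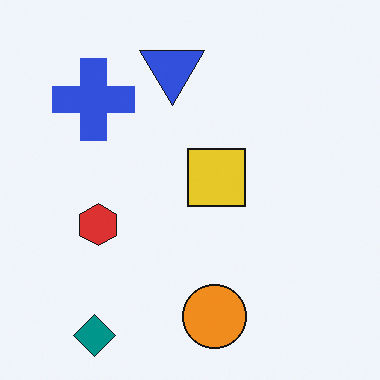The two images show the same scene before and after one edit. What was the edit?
This is the original image flipped vertically (top ↔ bottom).

The teal diamond is in the top-left of the first image and the bottom-left of the second — shapes on opposite sides of the horizontal midline have swapped in a mirror flip.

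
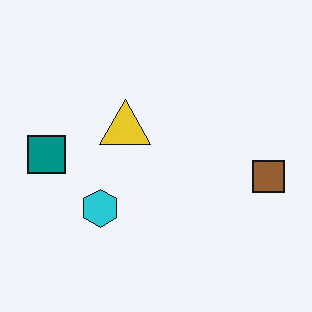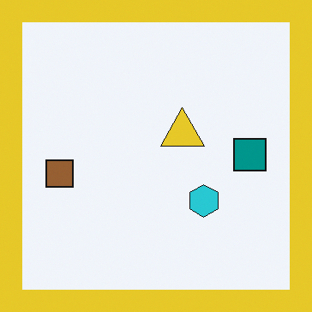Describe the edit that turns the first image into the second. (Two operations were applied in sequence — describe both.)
The transformation is: flipped horizontally (left ↔ right), then framed with a yellow border.

The brown square is in the right of the first image and the left of the second — shapes on opposite sides of the vertical midline have swapped in a mirror flip. A solid yellow frame runs around the edge of the second image, with the content slightly shrunk inside it.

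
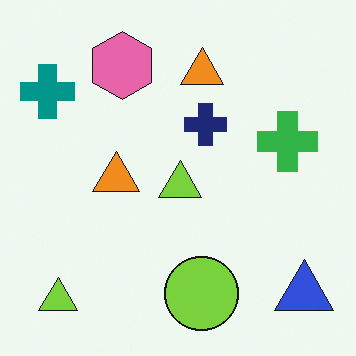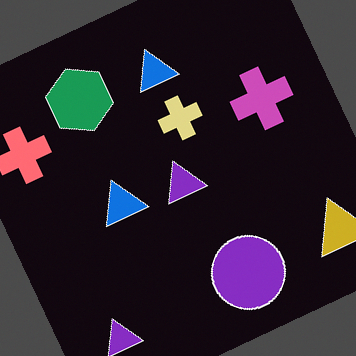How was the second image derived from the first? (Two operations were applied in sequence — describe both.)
This is the original image rotated counter-clockwise by a clearly visible amount, then color-inverted (negative).

Every shape is tilted by the same angle and the image corners show triangular fill wedges — a whole-image rotation by a non-right angle. The light background has become dark and every shape's color is its complement — a photographic negative.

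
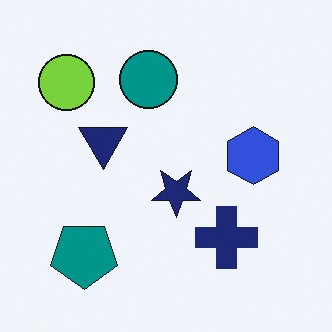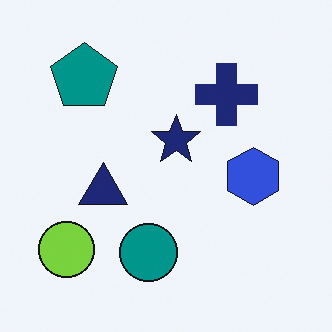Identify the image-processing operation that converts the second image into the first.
This is the original image flipped vertically (top ↔ bottom).

The teal pentagon is in the top-left of the second image and the bottom-left of the first — shapes on opposite sides of the horizontal midline have swapped in a mirror flip.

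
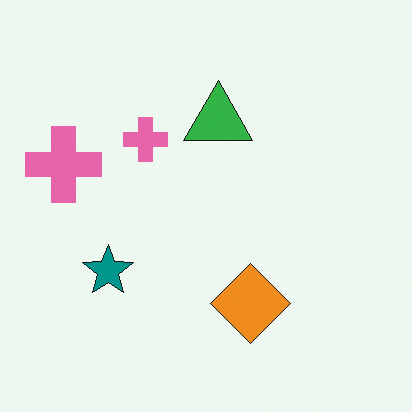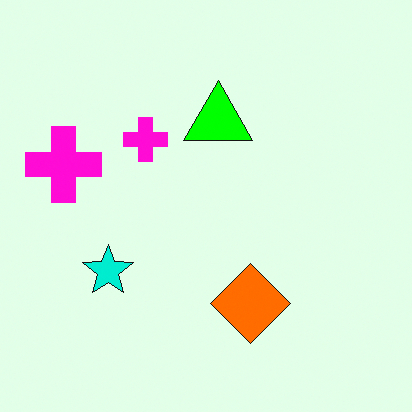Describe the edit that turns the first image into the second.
The transformation is: heavily oversaturated.

All colors are more vivid — a global saturation change.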